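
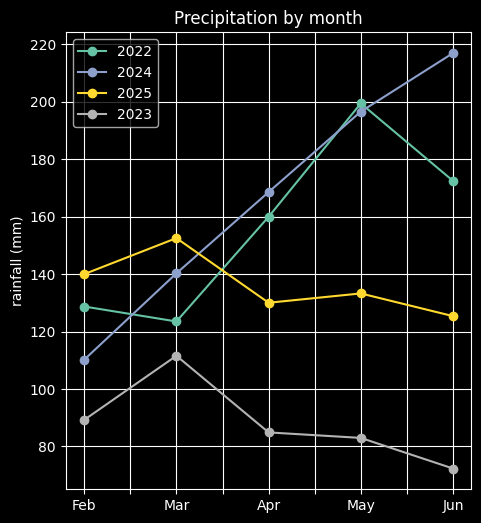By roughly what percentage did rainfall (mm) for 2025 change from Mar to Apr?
Mar ≈ 160, Apr ≈ 140; (140 − 160) / 160 ≈ -12.5%.

≈ -12.5%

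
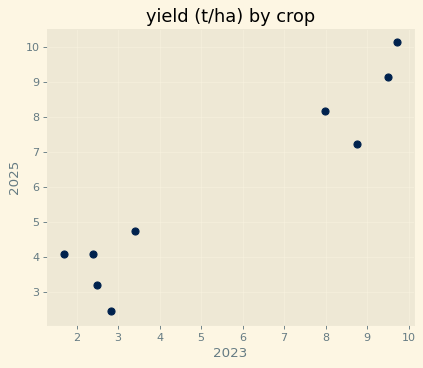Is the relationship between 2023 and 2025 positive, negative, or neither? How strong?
positive, strong

Points are positively correlated; strong (|r| ≈ 0.9).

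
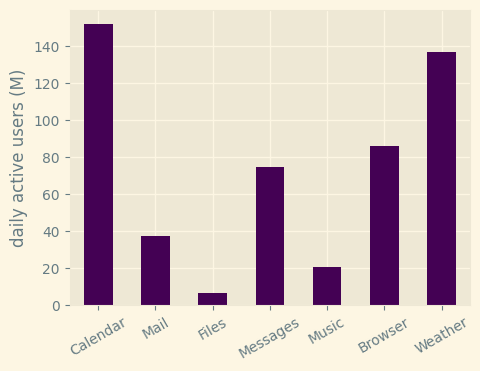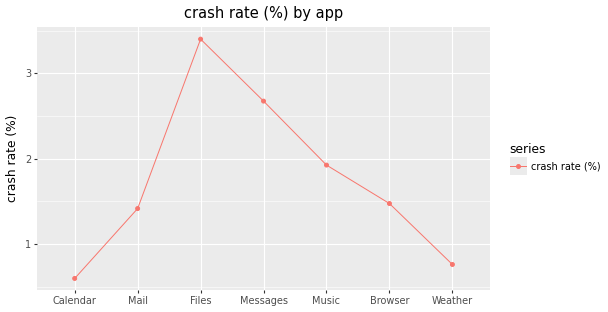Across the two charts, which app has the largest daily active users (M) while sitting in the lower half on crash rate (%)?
Chart 2 median crash rate (%) ≈ 1.5; below-median apps: Calendar, Mail, Weather. Among those, Calendar has the highest daily active users (M) (≈ 160).

Calendar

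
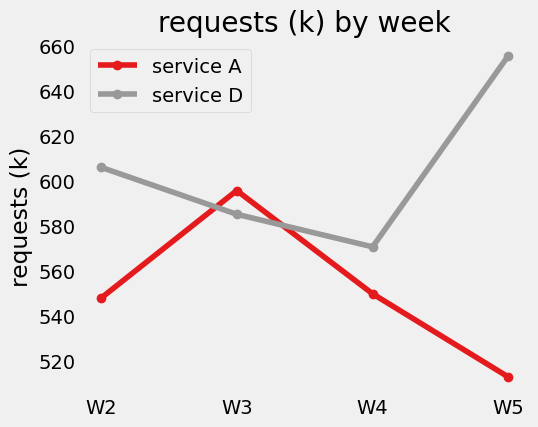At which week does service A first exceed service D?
W3

W2: service A ≈ 540 vs service D ≈ 600 (not yet); W3: service A ≈ 600 vs service D ≈ 580 (first crossover).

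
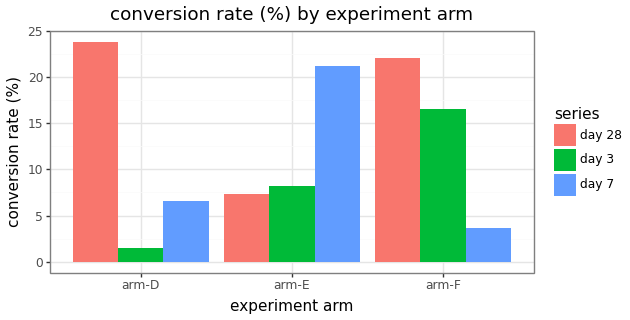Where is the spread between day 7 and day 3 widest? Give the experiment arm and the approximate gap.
arm-E, ≈ 14 %

arm-E: day 7 ≈ 22, day 3 ≈ 8 → gap ≈ 14. Next-largest (arm-F) is only ≈ 12.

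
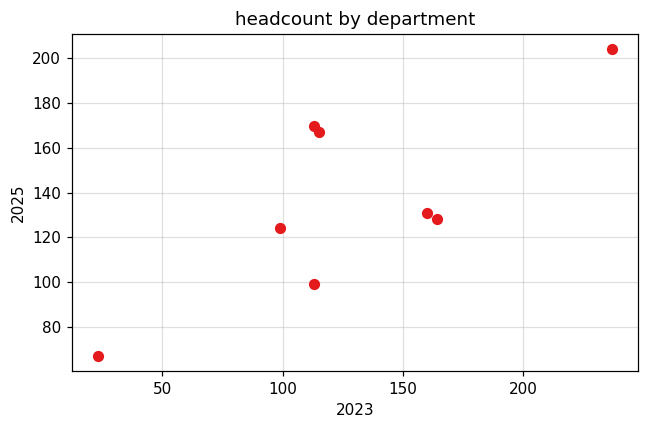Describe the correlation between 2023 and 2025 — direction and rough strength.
Points are positively correlated; strong (|r| ≈ 0.8).

positive, strong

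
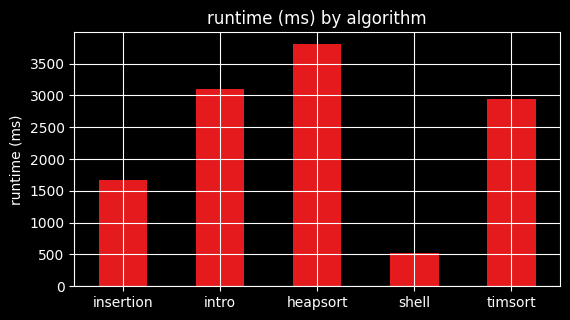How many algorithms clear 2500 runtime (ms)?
Above 2500: intro, heapsort, timsort.

3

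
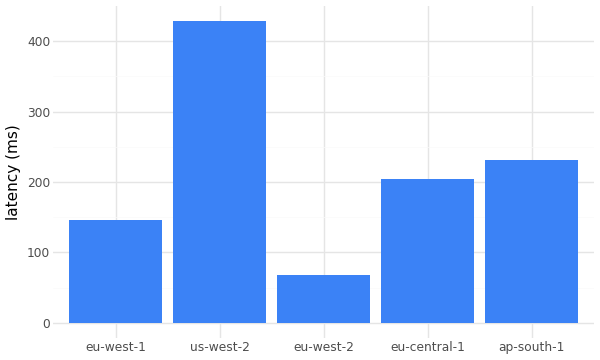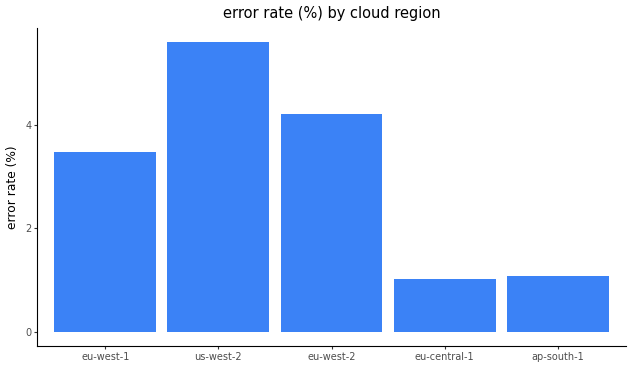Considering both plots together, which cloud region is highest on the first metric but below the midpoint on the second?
ap-south-1

Chart 2 median error rate (%) ≈ 3; below-median cloud regions: eu-central-1, ap-south-1. Among those, ap-south-1 has the highest latency (ms) (≈ 250).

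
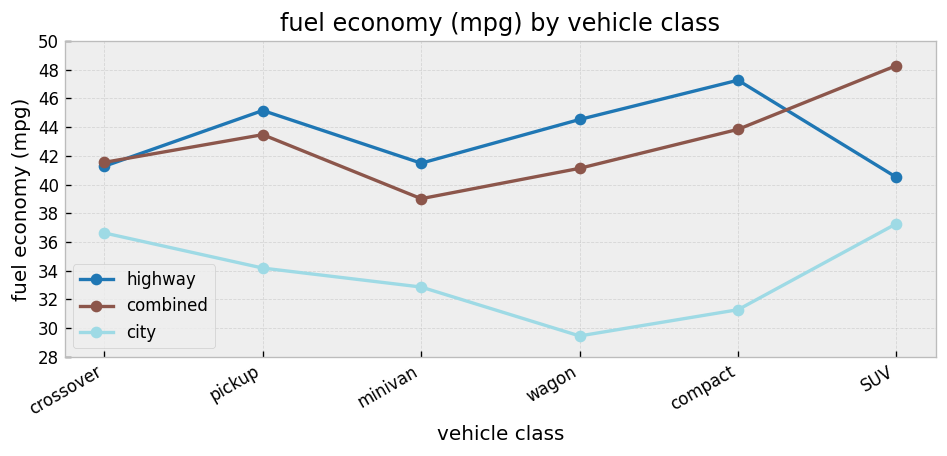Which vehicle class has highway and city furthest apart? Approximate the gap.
compact, ≈ 16 mpg

compact: highway ≈ 48, city ≈ 32 → gap ≈ 16. Next-largest (wagon) is only ≈ 14.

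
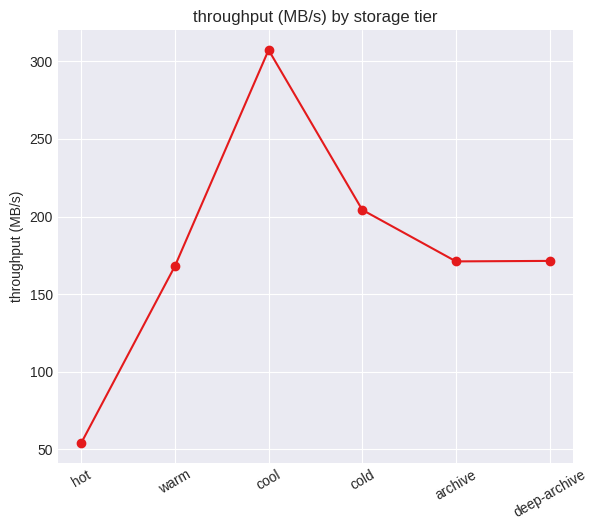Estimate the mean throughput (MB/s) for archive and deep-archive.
(175 + 175) / 2 ≈ 175.

≈ 175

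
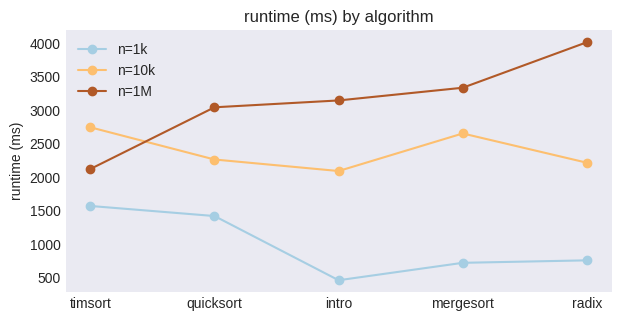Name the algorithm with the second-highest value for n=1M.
mergesort

Top 3 for n=1M: radix ≈ 4000, mergesort ≈ 3500, intro ≈ 3000.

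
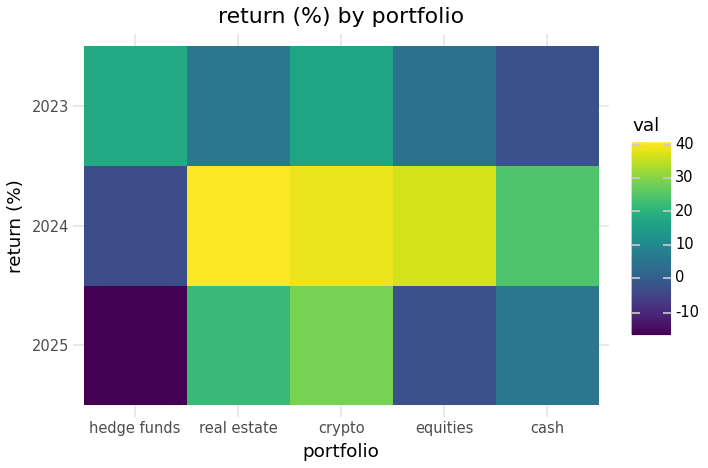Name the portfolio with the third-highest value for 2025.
cash

Top 4 for 2025: crypto ≈ 30, real estate ≈ 20, cash ≈ 5, equities ≈ -5.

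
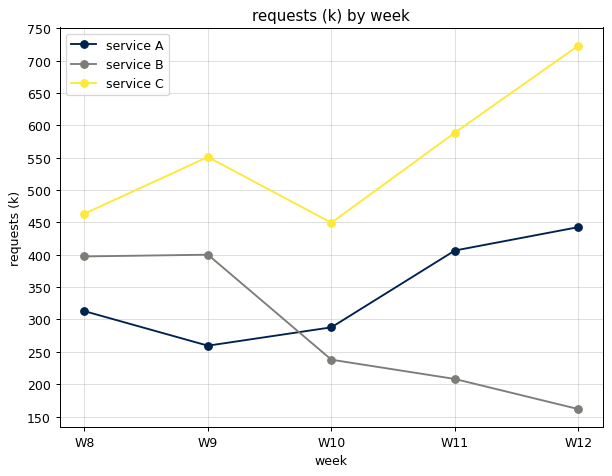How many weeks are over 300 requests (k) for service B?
Above 300: W8, W9.

2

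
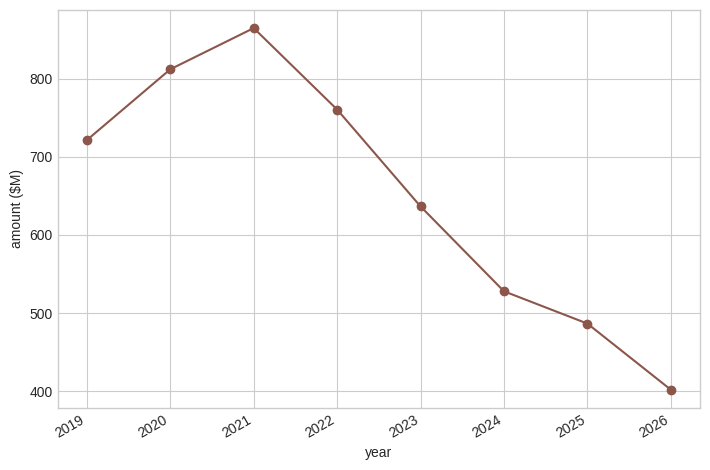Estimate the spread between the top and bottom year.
Max 2021 ≈ 850, min 2026 ≈ 400; range ≈ 450.

≈ 450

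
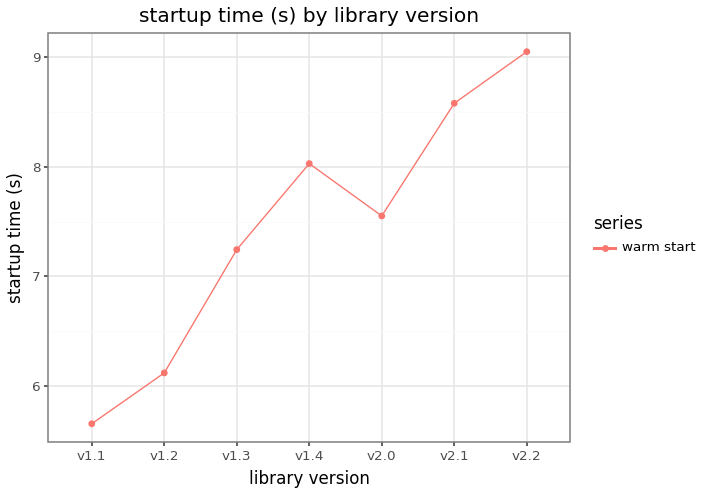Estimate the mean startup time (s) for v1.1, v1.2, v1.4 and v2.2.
≈ 7.12

(5.5 + 6.0 + 8.0 + 9.0) / 4 ≈ 7.12.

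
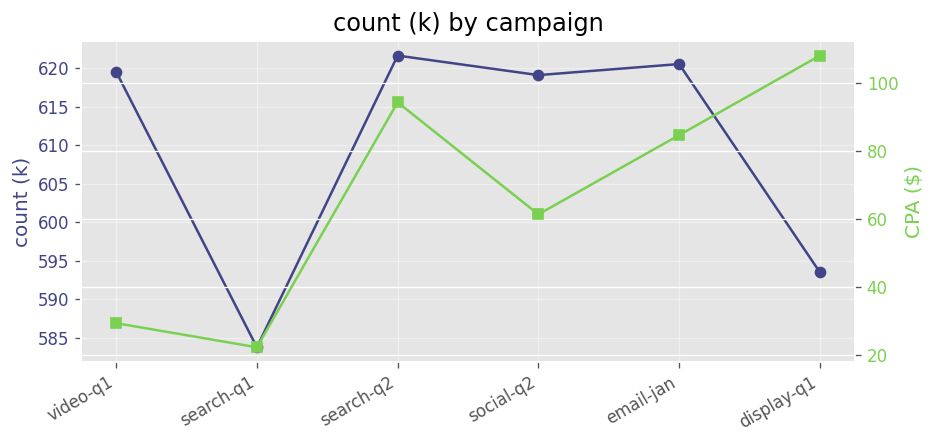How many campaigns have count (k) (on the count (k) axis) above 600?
Above 600: video-q1, search-q2, social-q2, email-jan.

4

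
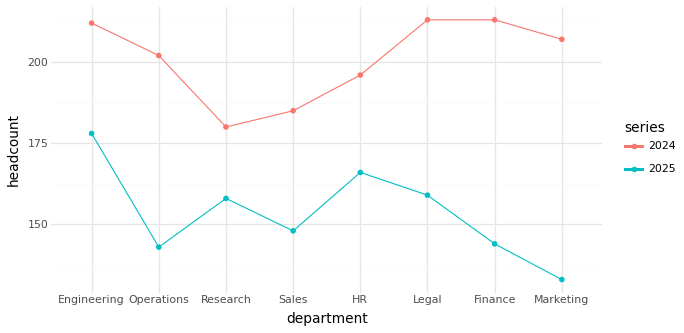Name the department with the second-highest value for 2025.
HR

Top 3 for 2025: Engineering ≈ 180, HR ≈ 170, Legal ≈ 160.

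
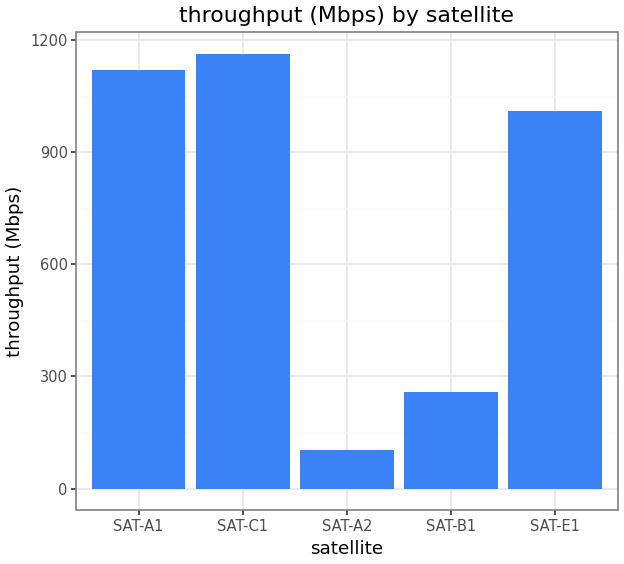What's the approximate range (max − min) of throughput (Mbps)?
≈ 1100

Max SAT-C1 ≈ 1200, min SAT-A2 ≈ 100; range ≈ 1100.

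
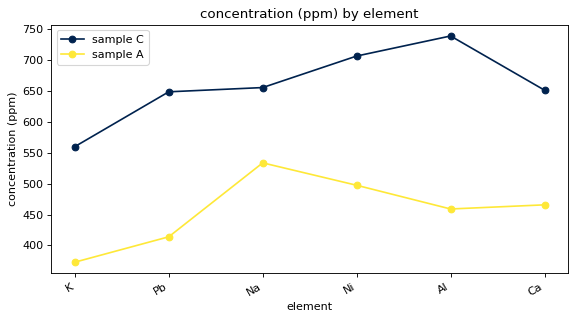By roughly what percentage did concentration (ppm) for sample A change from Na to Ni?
≈ -9.1%

Na ≈ 550, Ni ≈ 500; (500 − 550) / 550 ≈ -9.1%.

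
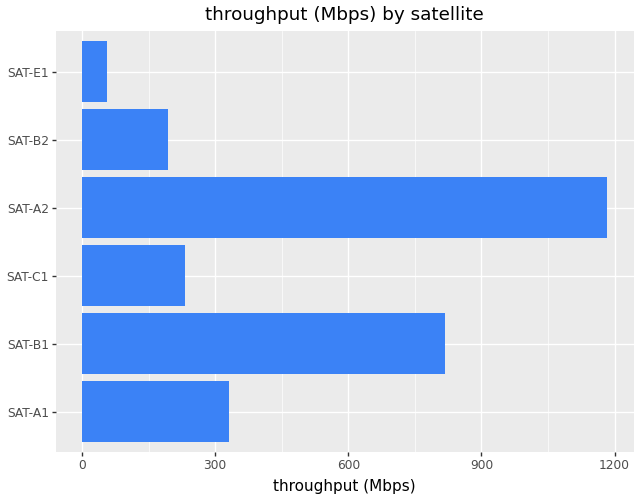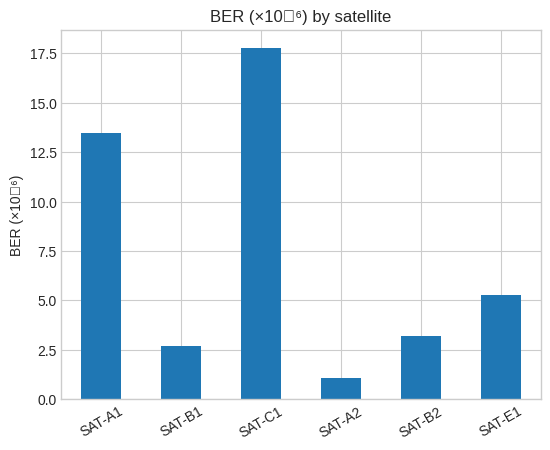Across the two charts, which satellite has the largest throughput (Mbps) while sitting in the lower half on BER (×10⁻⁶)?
Chart 2 median BER (×10⁻⁶) ≈ 4; below-median satellites: SAT-B1, SAT-A2, SAT-B2. Among those, SAT-A2 has the highest throughput (Mbps) (≈ 1200).

SAT-A2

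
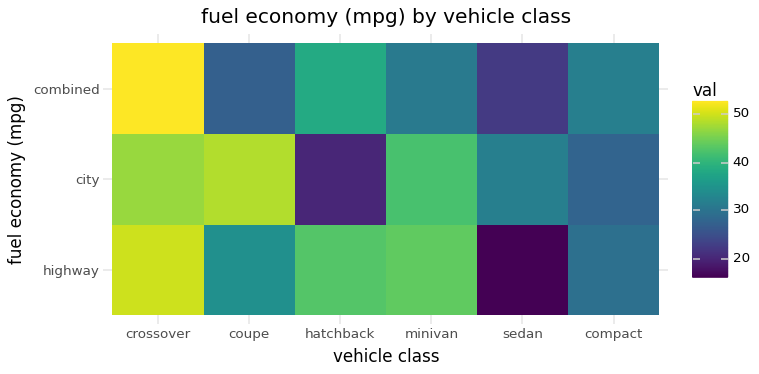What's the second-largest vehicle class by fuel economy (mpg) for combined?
hatchback

Top 3 for combined: crossover ≈ 50, hatchback ≈ 40, compact ≈ 30.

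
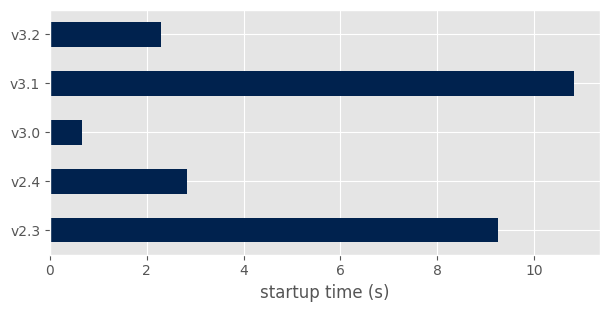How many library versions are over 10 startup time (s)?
1

Above 10: v3.1.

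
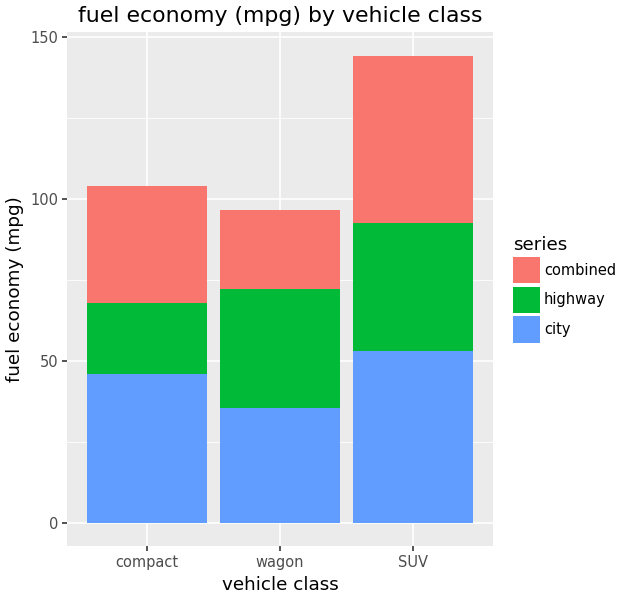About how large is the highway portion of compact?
≈ 20

highway top ≈ 60, bottom ≈ 40; segment ≈ 20.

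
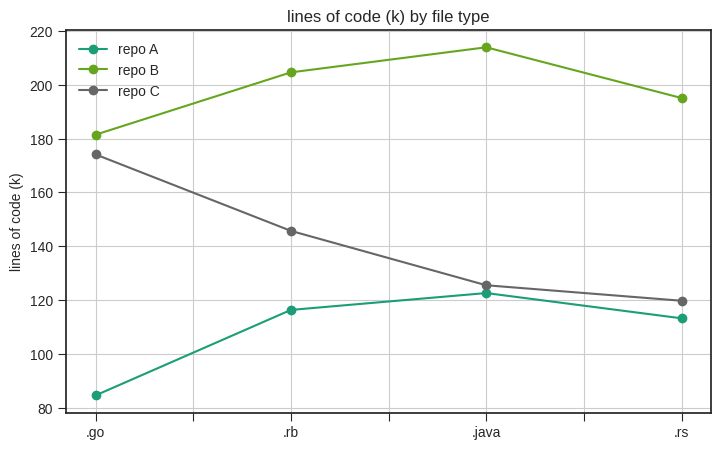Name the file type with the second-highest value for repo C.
.rb

Top 3 for repo C: .go ≈ 180, .rb ≈ 140, .java ≈ 120.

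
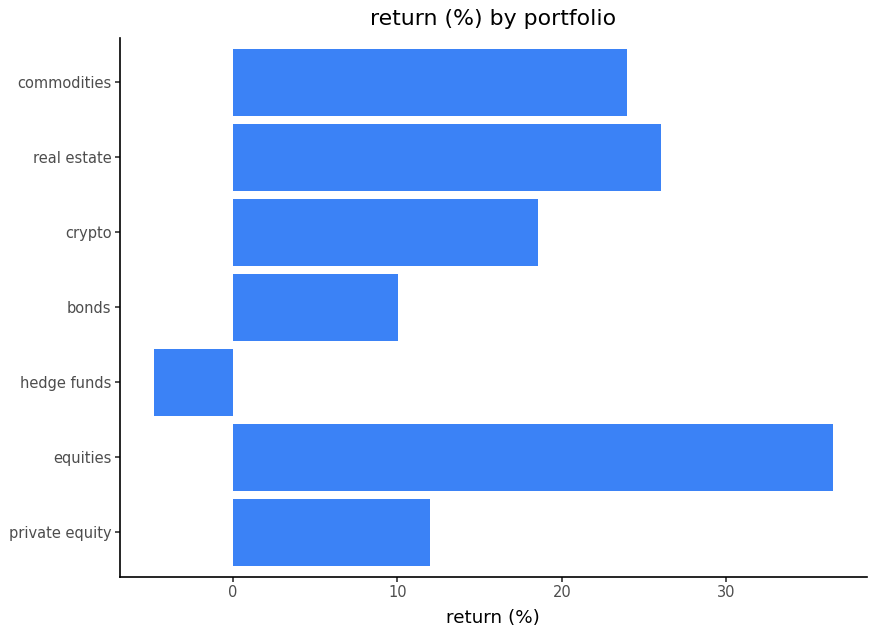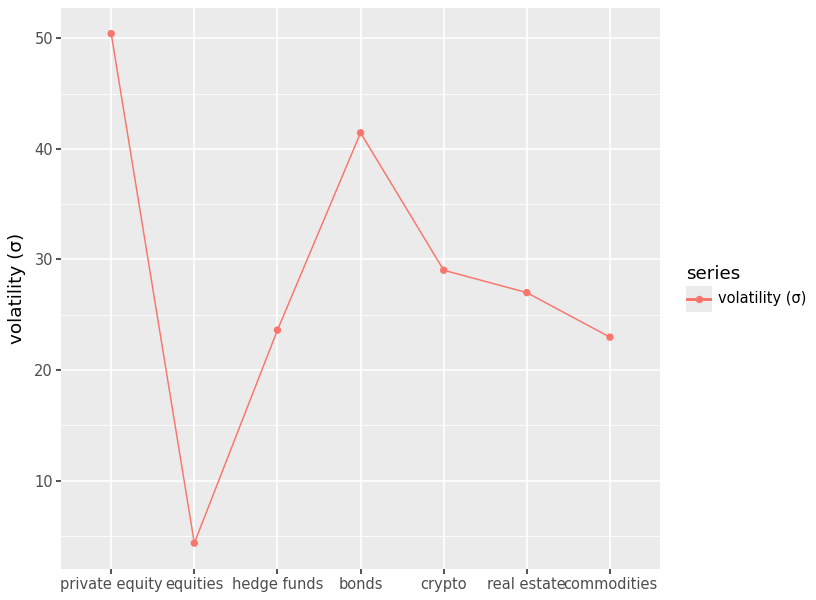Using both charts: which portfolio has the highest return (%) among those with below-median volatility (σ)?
equities

Chart 2 median volatility (σ) ≈ 25; below-median portfolios: equities, hedge funds, commodities. Among those, equities has the highest return (%) (≈ 35).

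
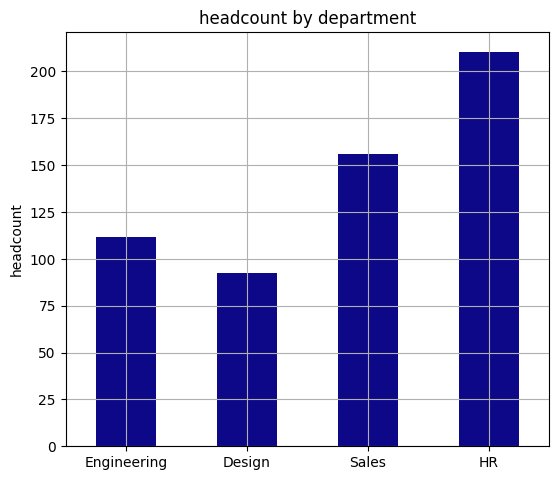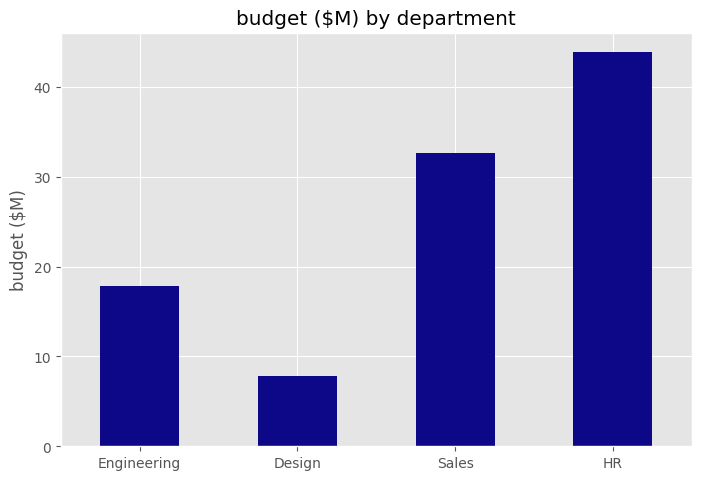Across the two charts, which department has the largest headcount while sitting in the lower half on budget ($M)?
Engineering

Chart 2 median budget ($M) ≈ 25; below-median departments: Engineering, Design. Among those, Engineering has the highest headcount (≈ 120).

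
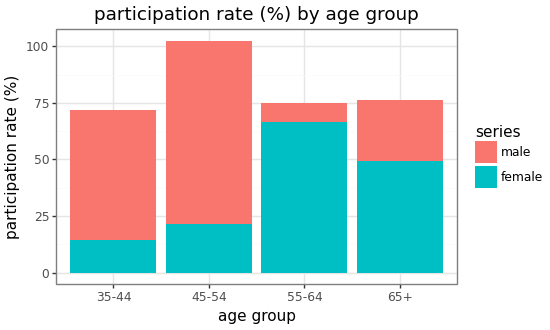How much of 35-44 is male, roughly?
male top ≈ 70, bottom ≈ 10; segment ≈ 60.

≈ 60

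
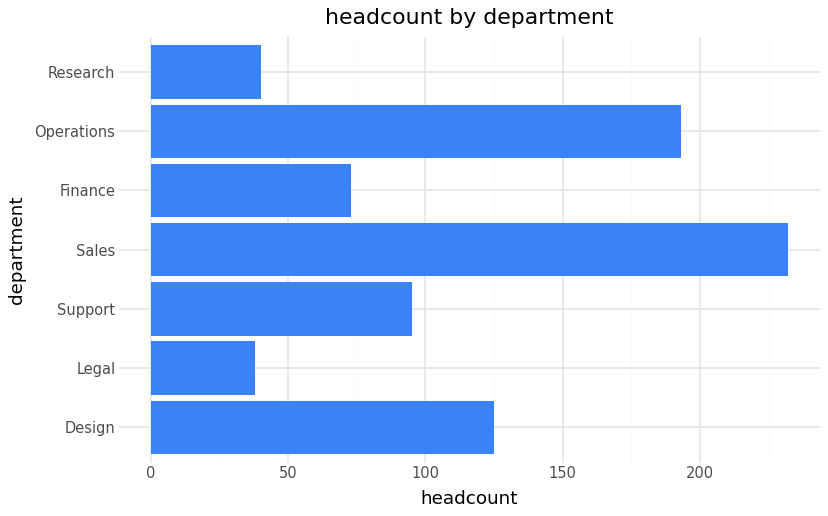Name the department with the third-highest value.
Design

Top 4: Sales ≈ 240, Operations ≈ 200, Design ≈ 120, Support ≈ 100.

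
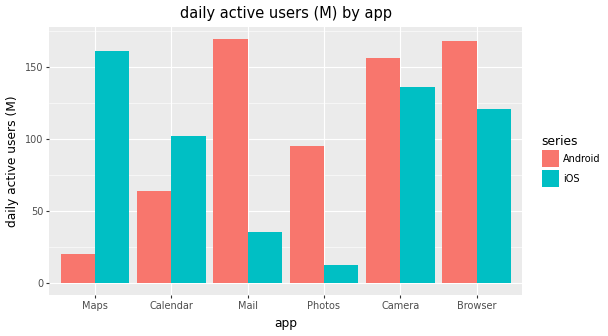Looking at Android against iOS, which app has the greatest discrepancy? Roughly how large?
Maps: Android ≈ 20, iOS ≈ 160 → gap ≈ 140. Next-largest (Mail) is only ≈ 120.

Maps, ≈ 140 M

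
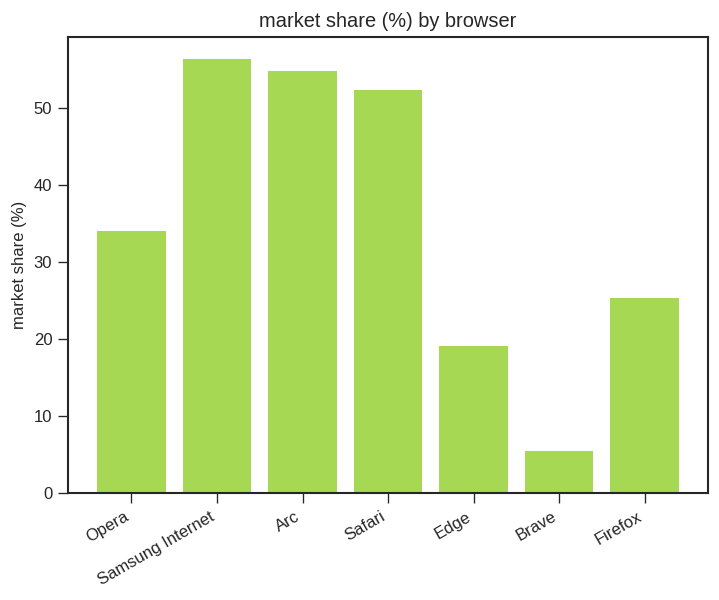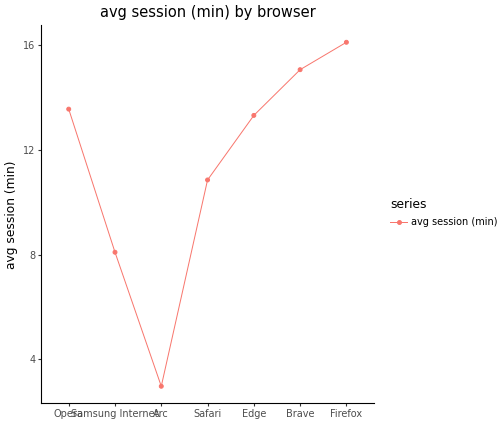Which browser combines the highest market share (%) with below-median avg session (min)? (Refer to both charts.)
Samsung Internet

Chart 2 median avg session (min) ≈ 14; below-median browsers: Samsung Internet, Arc, Safari. Among those, Samsung Internet has the highest market share (%) (≈ 60).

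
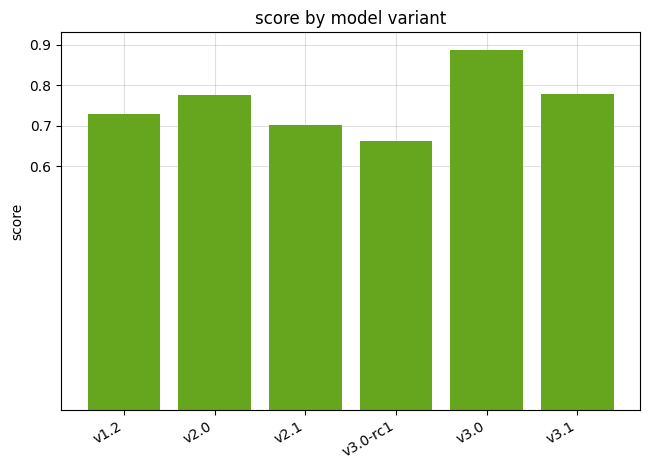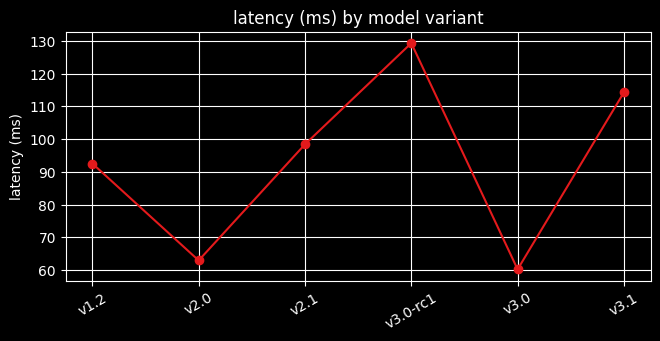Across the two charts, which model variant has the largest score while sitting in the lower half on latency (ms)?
Chart 2 median latency (ms) ≈ 100; below-median model variants: v1.2, v2.0, v3.0. Among those, v3.0 has the highest score (≈ 0.9).

v3.0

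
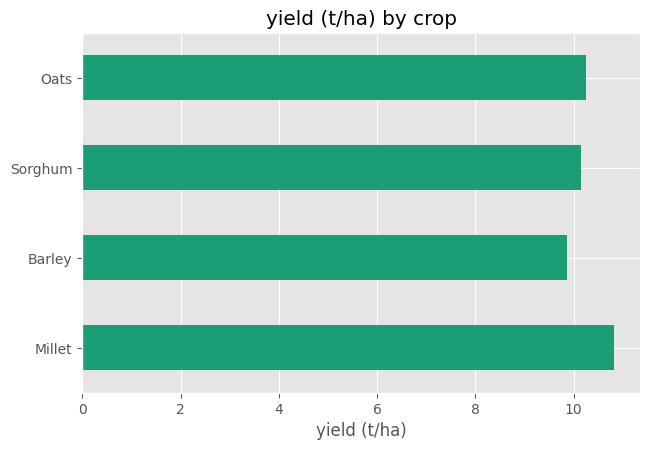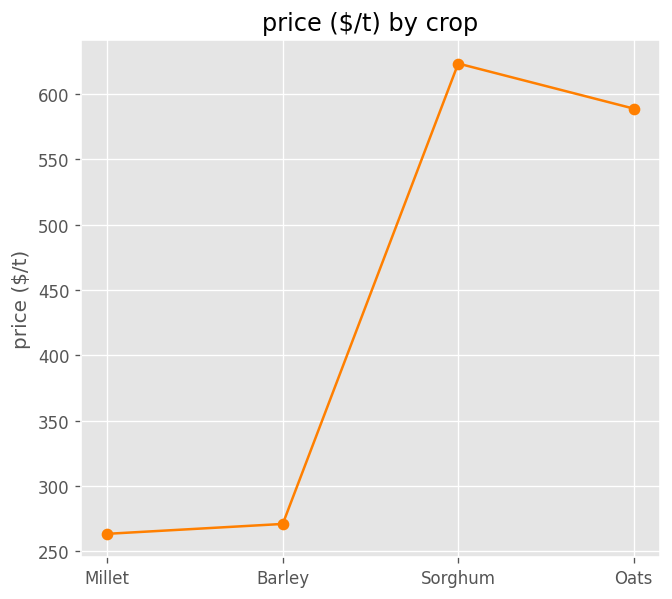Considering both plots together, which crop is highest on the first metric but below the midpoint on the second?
Chart 2 median price ($/t) ≈ 400; below-median crops: Millet, Barley. Among those, Millet has the highest yield (t/ha) (≈ 11).

Millet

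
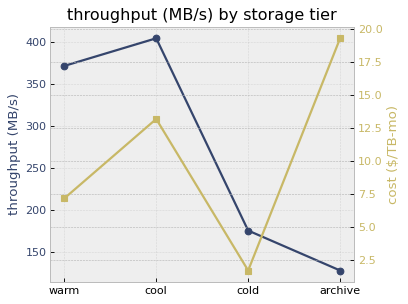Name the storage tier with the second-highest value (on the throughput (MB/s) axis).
warm

Top 3 (on the throughput (MB/s) axis): cool ≈ 400, warm ≈ 375, cold ≈ 175.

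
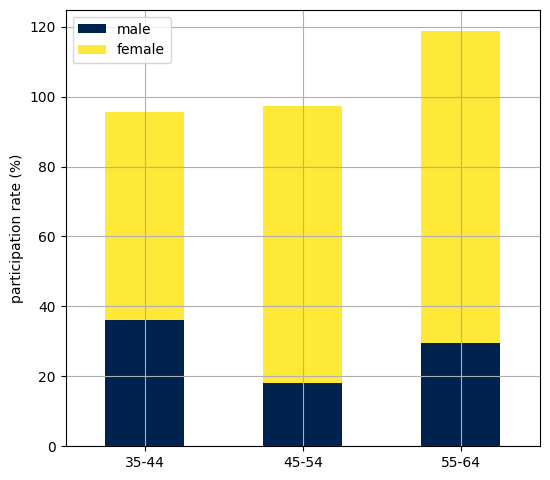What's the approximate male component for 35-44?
male top ≈ 40, bottom ≈ 0; segment ≈ 40.

≈ 40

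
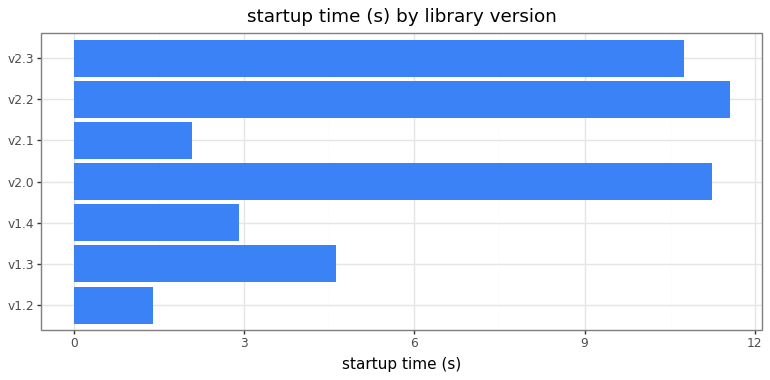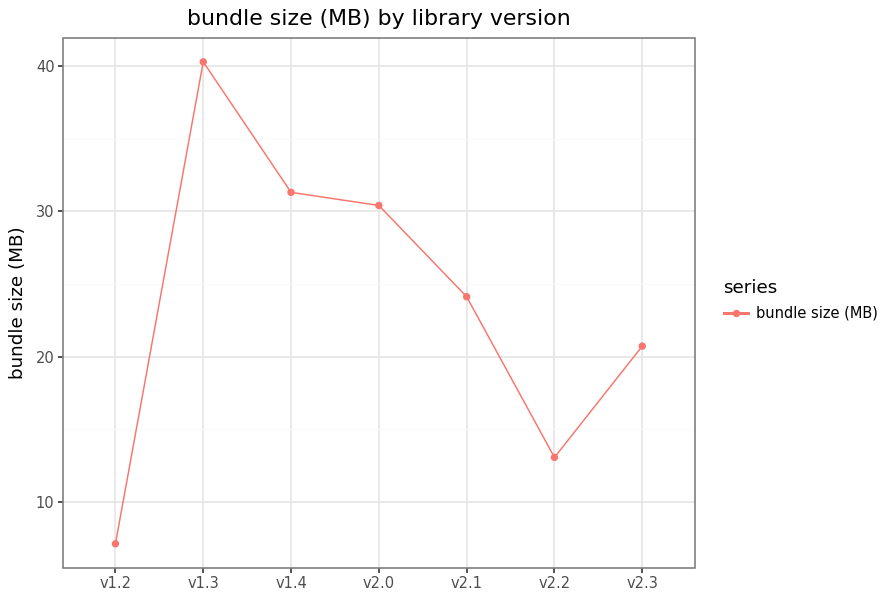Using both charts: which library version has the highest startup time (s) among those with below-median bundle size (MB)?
v2.2

Chart 2 median bundle size (MB) ≈ 25; below-median library versions: v1.2, v2.2, v2.3. Among those, v2.2 has the highest startup time (s) (≈ 12).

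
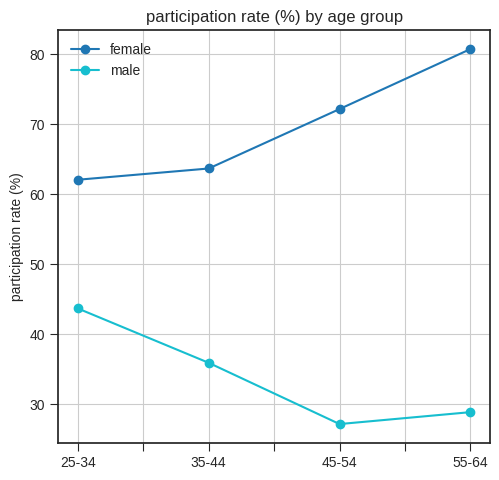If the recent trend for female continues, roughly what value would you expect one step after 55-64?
Last three: 65, 70, 80 → slope ≈ 7.5/step → next ≈ 87.5.

≈ 87.5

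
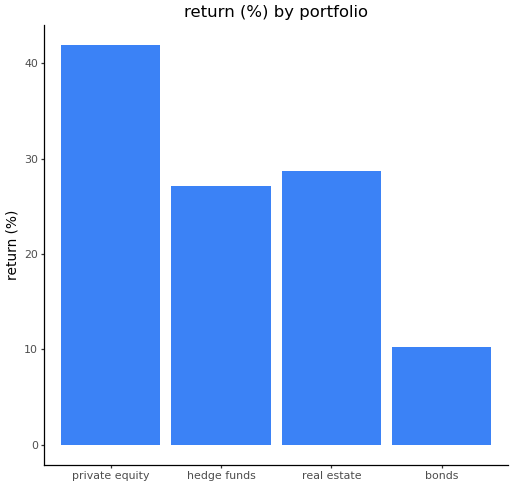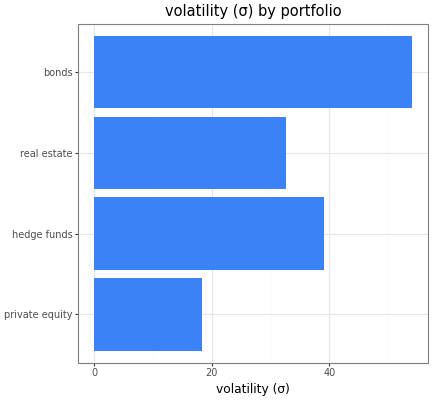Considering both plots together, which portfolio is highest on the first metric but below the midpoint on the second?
Chart 2 median volatility (σ) ≈ 35; below-median portfolios: private equity, real estate. Among those, private equity has the highest return (%) (≈ 40).

private equity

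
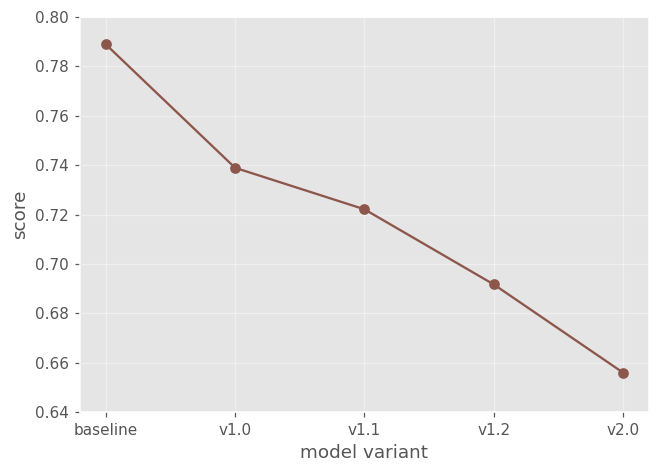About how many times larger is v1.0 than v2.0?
v1.0 ≈ 0.74, v2.0 ≈ 0.66; 0.74/0.66 ≈ 1.12.

≈ 1.12×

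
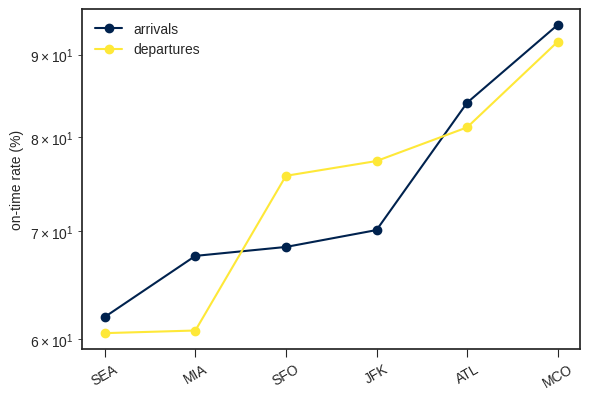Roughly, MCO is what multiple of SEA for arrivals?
≈ 1.58×

MCO ≈ 95, SEA ≈ 60; 95/60 ≈ 1.58.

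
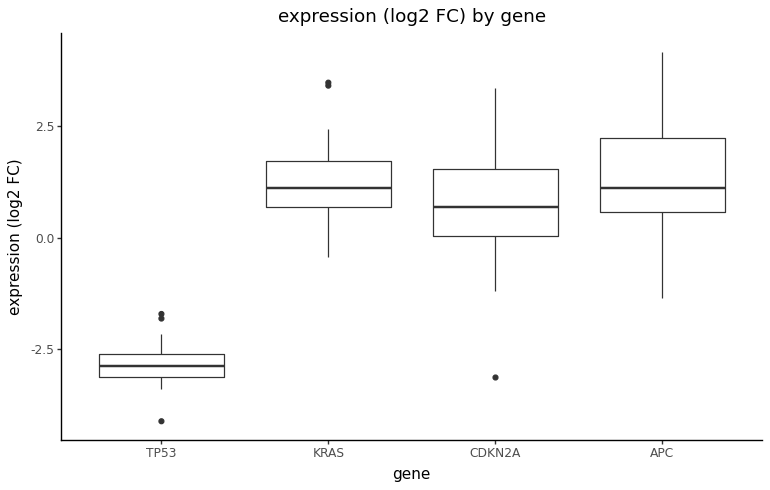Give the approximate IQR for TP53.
≈ 0.5

Q3 ≈ -2.5, Q1 ≈ -3.0; IQR ≈ 0.5.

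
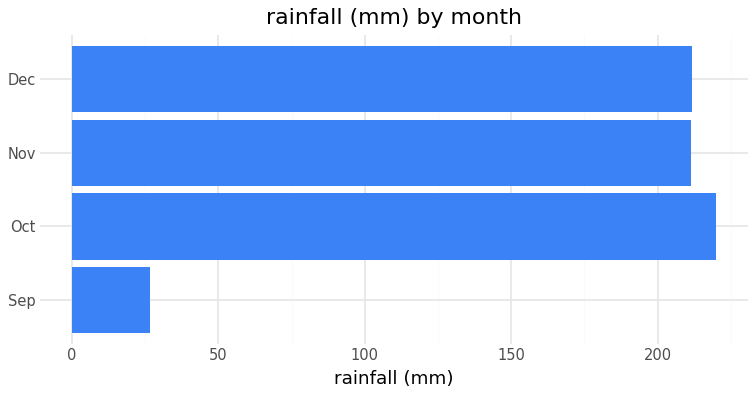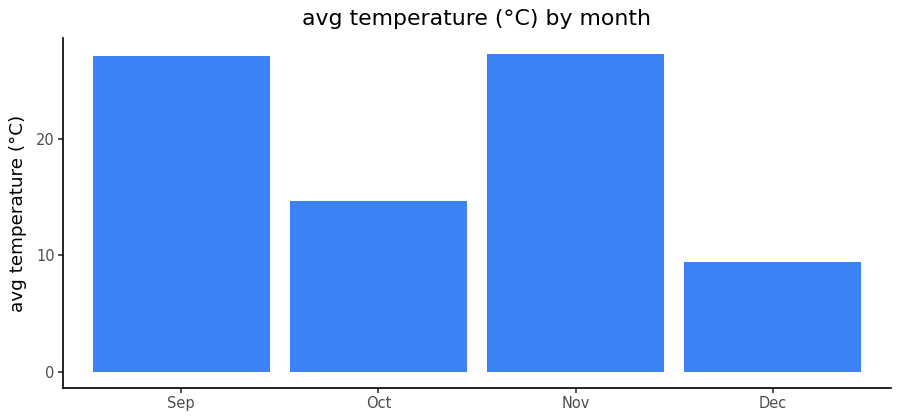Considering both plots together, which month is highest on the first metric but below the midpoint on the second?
Oct

Chart 2 median avg temperature (°C) ≈ 20; below-median months: Oct, Dec. Among those, Oct has the highest rainfall (mm) (≈ 225).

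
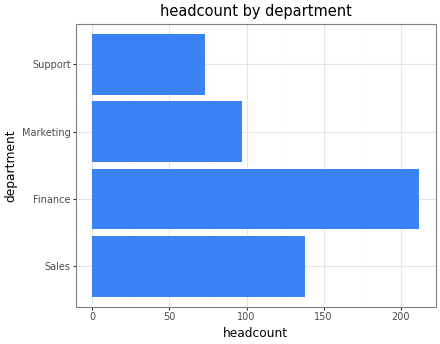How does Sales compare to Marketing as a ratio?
≈ 1.4×

Sales ≈ 140, Marketing ≈ 100; 140/100 ≈ 1.4.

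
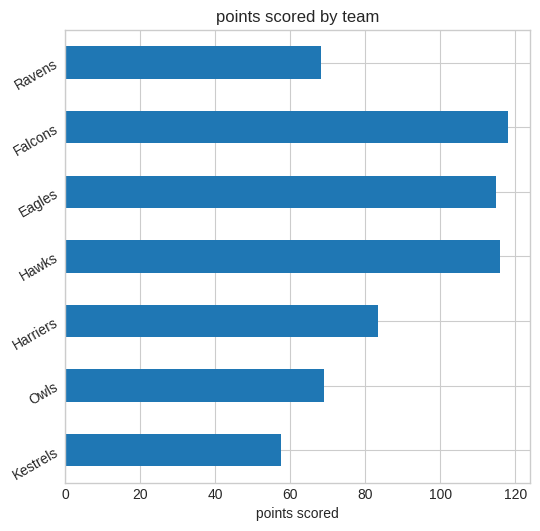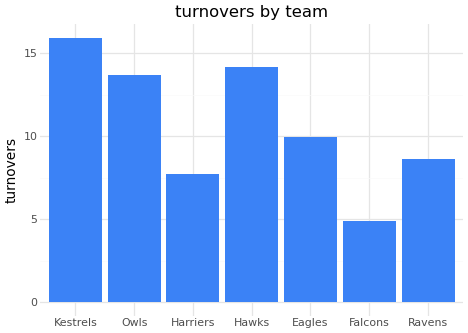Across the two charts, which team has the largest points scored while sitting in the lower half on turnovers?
Falcons

Chart 2 median turnovers ≈ 10; below-median teams: Harriers, Falcons, Ravens. Among those, Falcons has the highest points scored (≈ 120).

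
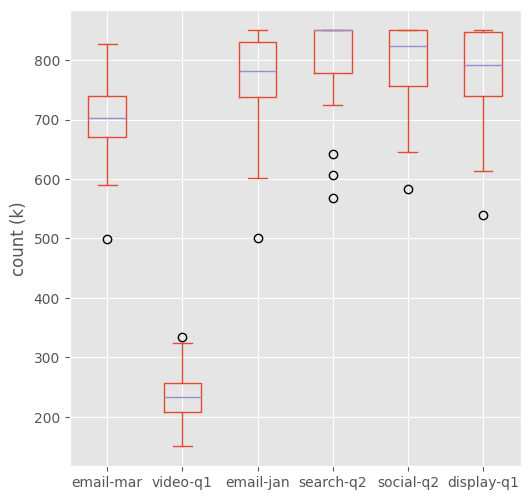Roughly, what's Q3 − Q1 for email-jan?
≈ 100

Q3 ≈ 850, Q1 ≈ 750; IQR ≈ 100.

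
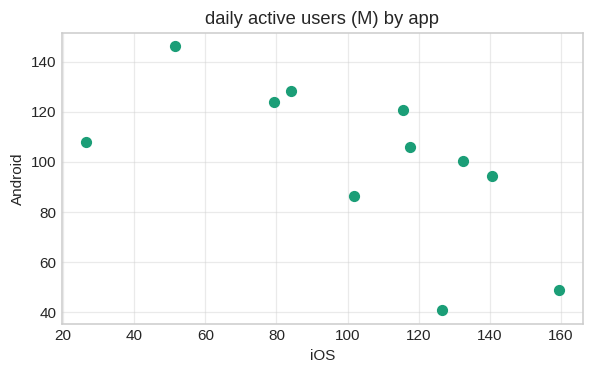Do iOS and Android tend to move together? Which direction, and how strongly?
negative, moderate

Points are negatively correlated; moderate (|r| ≈ 0.6).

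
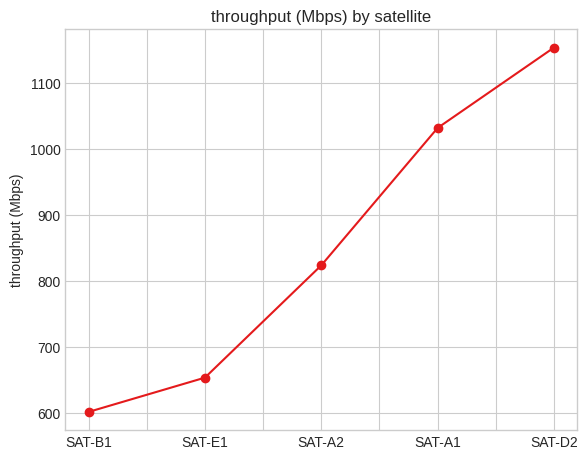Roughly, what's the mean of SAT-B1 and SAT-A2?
(600 + 800) / 2 ≈ 700.

≈ 700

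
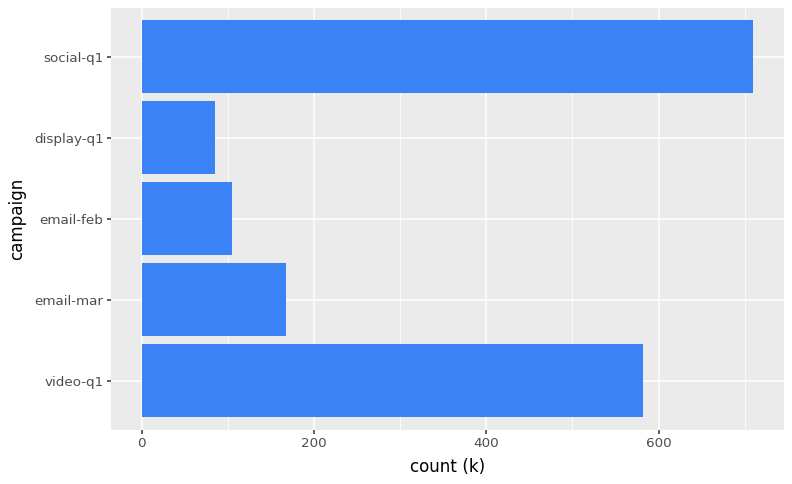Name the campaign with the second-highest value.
Top 3: social-q1 ≈ 700, video-q1 ≈ 600, email-mar ≈ 200.

video-q1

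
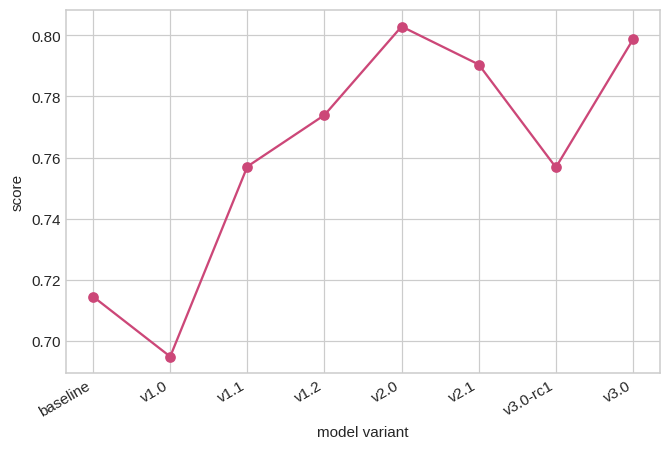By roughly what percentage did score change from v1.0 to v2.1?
v1.0 ≈ 0.69, v2.1 ≈ 0.79; (0.79 − 0.69) / 0.69 ≈ +14.5%.

≈ +14.5%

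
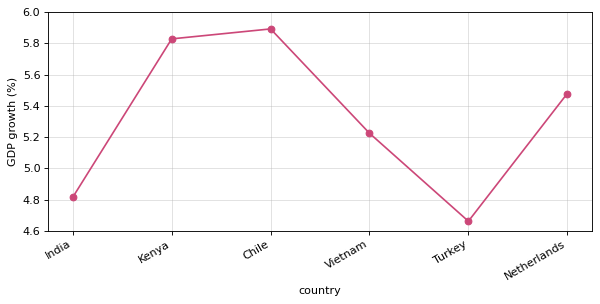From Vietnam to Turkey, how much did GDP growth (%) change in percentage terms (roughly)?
Vietnam ≈ 5.2, Turkey ≈ 4.6; (4.6 − 5.2) / 5.2 ≈ -11.5%.

≈ -11.5%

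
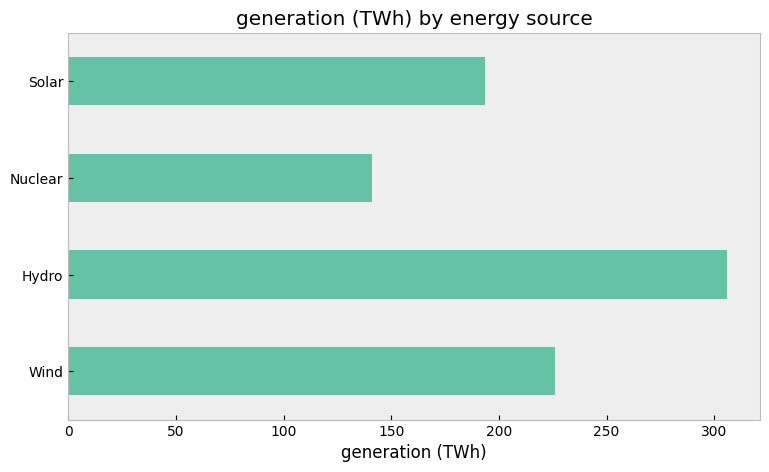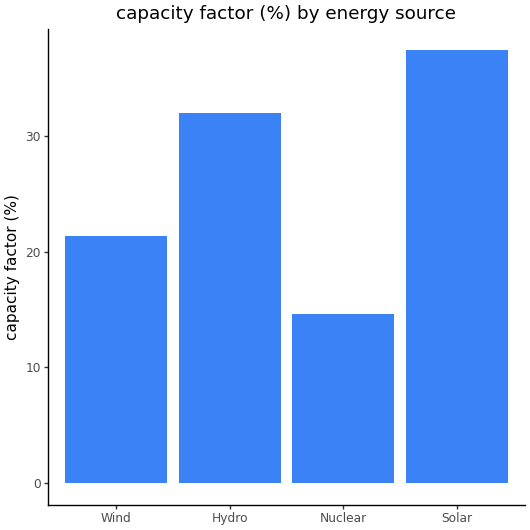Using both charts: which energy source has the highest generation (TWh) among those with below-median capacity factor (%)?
Chart 2 median capacity factor (%) ≈ 25; below-median energy sources: Wind, Nuclear. Among those, Wind has the highest generation (TWh) (≈ 250).

Wind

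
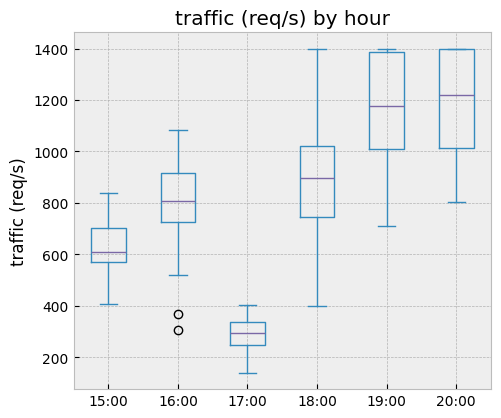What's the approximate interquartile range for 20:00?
≈ 400

Q3 ≈ 1400, Q1 ≈ 1000; IQR ≈ 400.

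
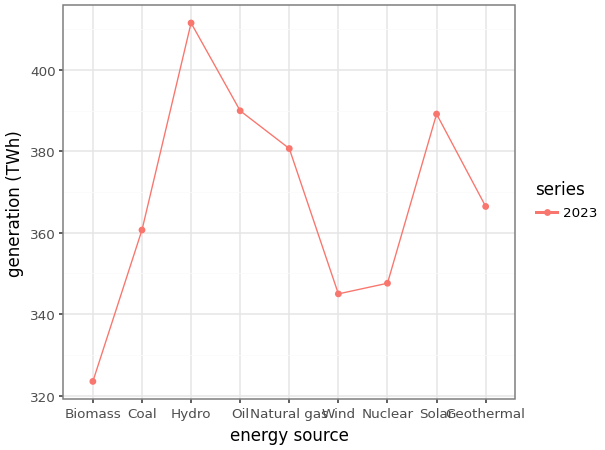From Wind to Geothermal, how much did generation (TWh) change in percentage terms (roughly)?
≈ +8.8%

Wind ≈ 340, Geothermal ≈ 370; (370 − 340) / 340 ≈ +8.8%.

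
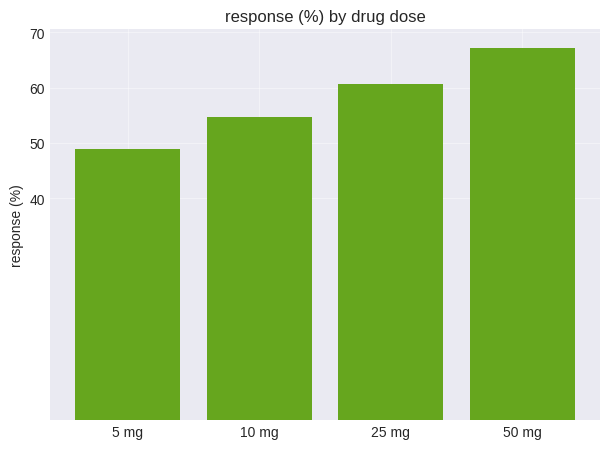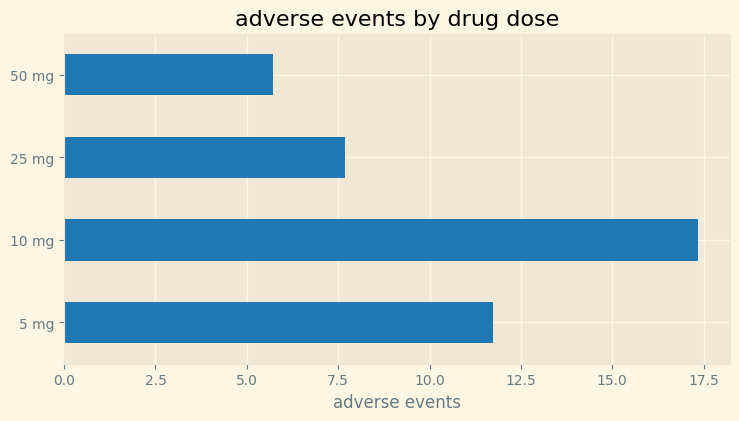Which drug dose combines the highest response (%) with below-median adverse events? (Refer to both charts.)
Chart 2 median adverse events ≈ 10; below-median drug doses: 25 mg, 50 mg. Among those, 50 mg has the highest response (%) (≈ 70).

50 mg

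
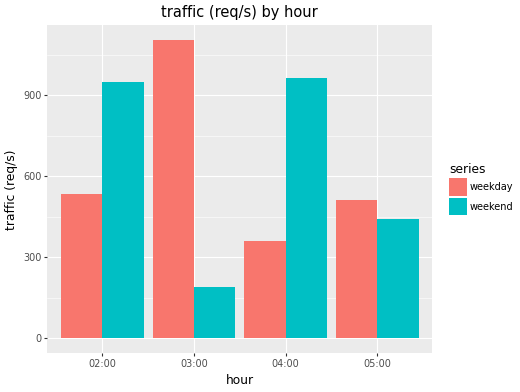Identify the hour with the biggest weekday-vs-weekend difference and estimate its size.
03:00, ≈ 900 req/s

03:00: weekday ≈ 1100, weekend ≈ 200 → gap ≈ 900. Next-largest (04:00) is only ≈ 600.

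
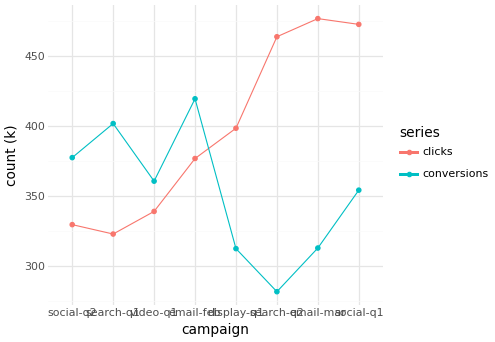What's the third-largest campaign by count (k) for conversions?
Top 4 for conversions: email-feb ≈ 420, search-q1 ≈ 400, social-q2 ≈ 380, video-q1 ≈ 360.

social-q2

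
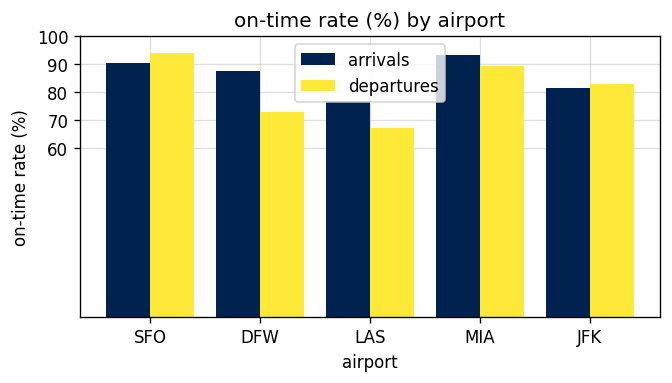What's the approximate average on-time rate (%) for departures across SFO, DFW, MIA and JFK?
(90 + 70 + 90 + 80) / 4 ≈ 82.

≈ 82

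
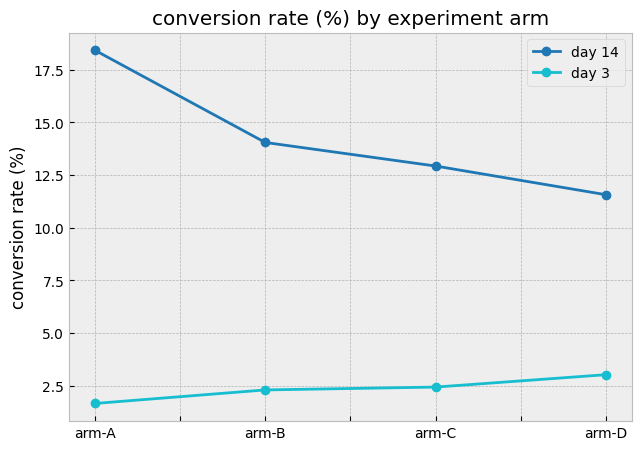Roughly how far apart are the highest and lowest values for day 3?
Max arm-D ≈ 4, min arm-A ≈ 2; range ≈ 2.

≈ 2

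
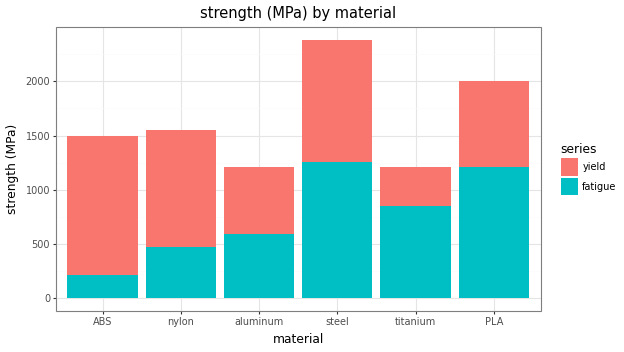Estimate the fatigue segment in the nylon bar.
≈ 400

fatigue top ≈ 400, bottom ≈ 0; segment ≈ 400.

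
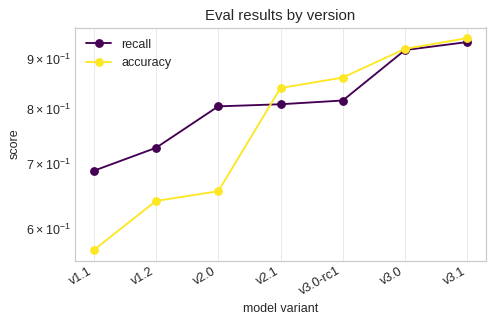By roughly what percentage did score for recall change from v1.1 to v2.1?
v1.1 ≈ 0.70, v2.1 ≈ 0.80; (0.80 − 0.70) / 0.70 ≈ +14.3%.

≈ +14.3%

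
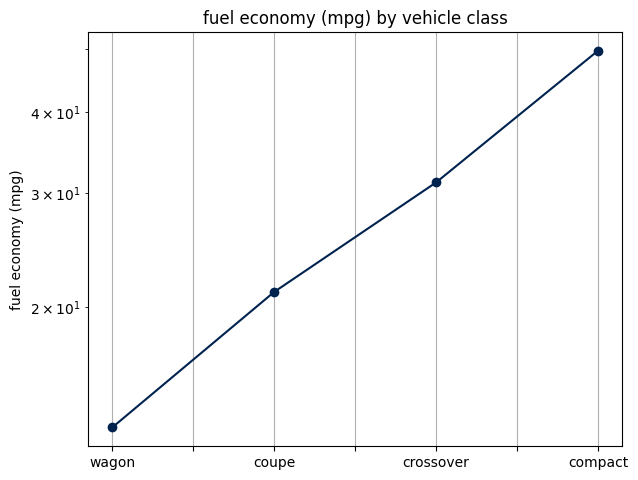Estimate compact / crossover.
≈ 1.67×

compact ≈ 50, crossover ≈ 30; 50/30 ≈ 1.67.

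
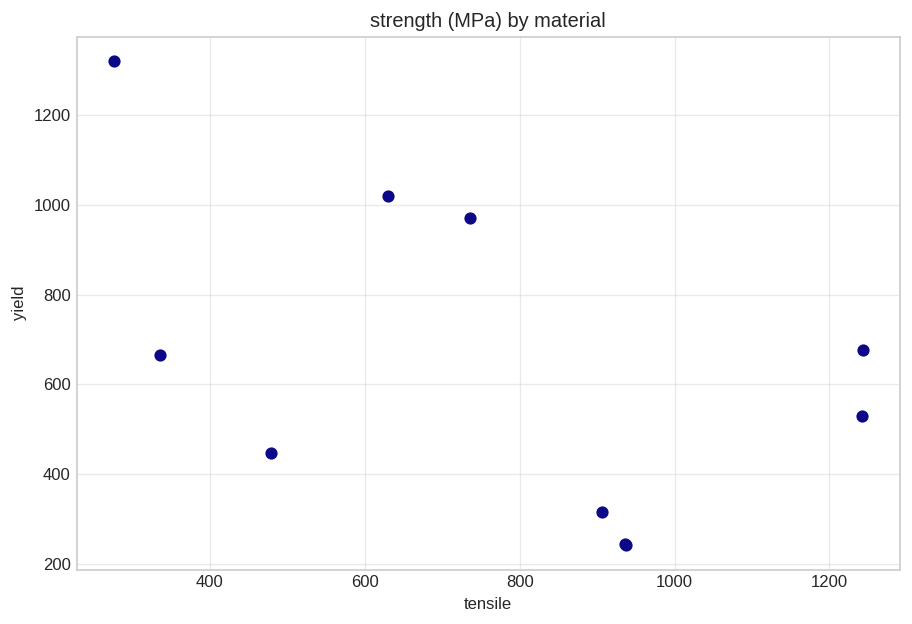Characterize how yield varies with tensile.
Points are negatively correlated; moderate (|r| ≈ 0.5).

negative, moderate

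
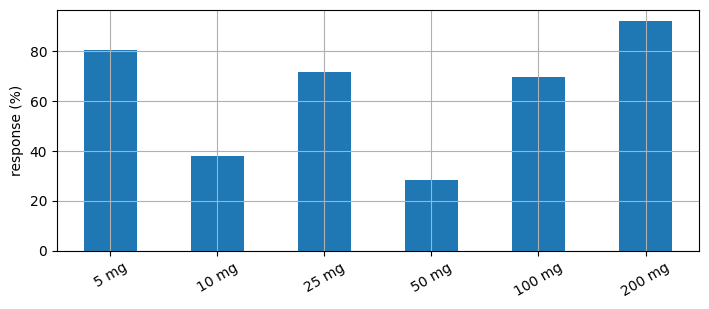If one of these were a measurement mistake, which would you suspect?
50 mg ≈ 30; the rest sit between ≈ 40 and ≈ 90.

50 mg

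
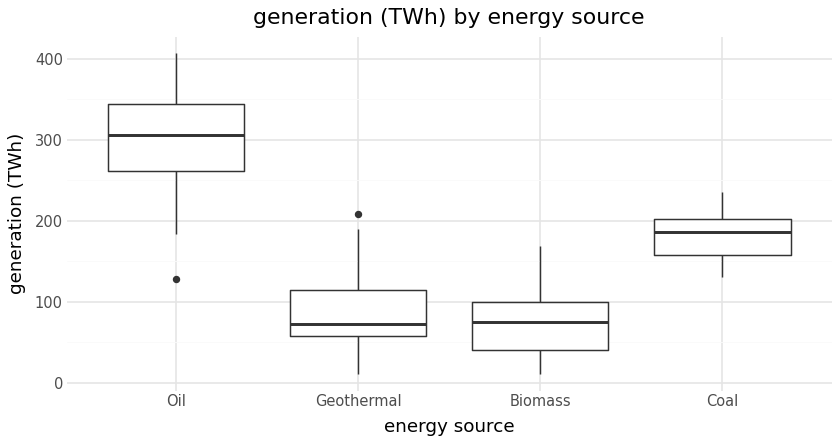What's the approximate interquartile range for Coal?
Q3 ≈ 200, Q1 ≈ 160; IQR ≈ 40.

≈ 40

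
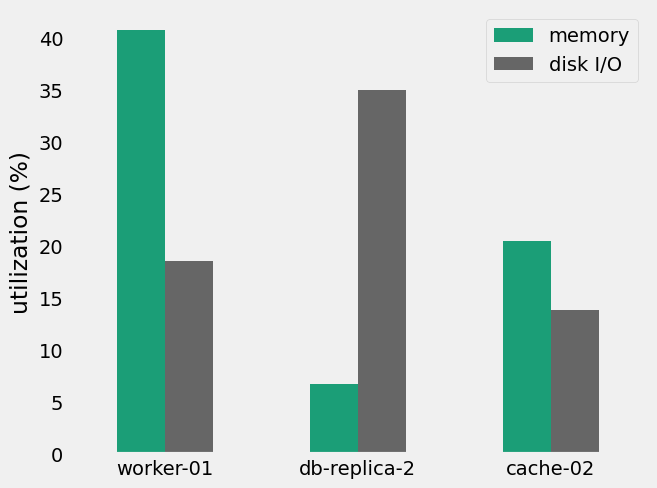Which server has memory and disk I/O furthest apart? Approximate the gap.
db-replica-2: memory ≈ 5, disk I/O ≈ 35 → gap ≈ 30. Next-largest (worker-01) is only ≈ 20.

db-replica-2, ≈ 30 %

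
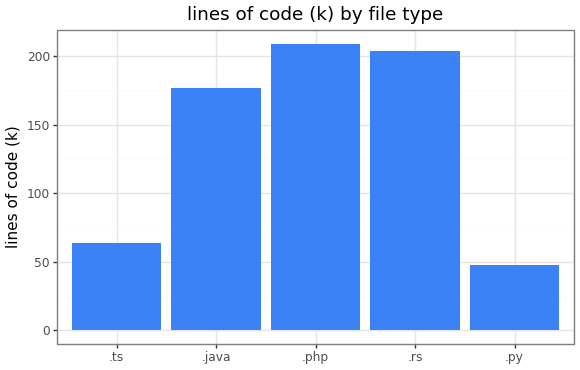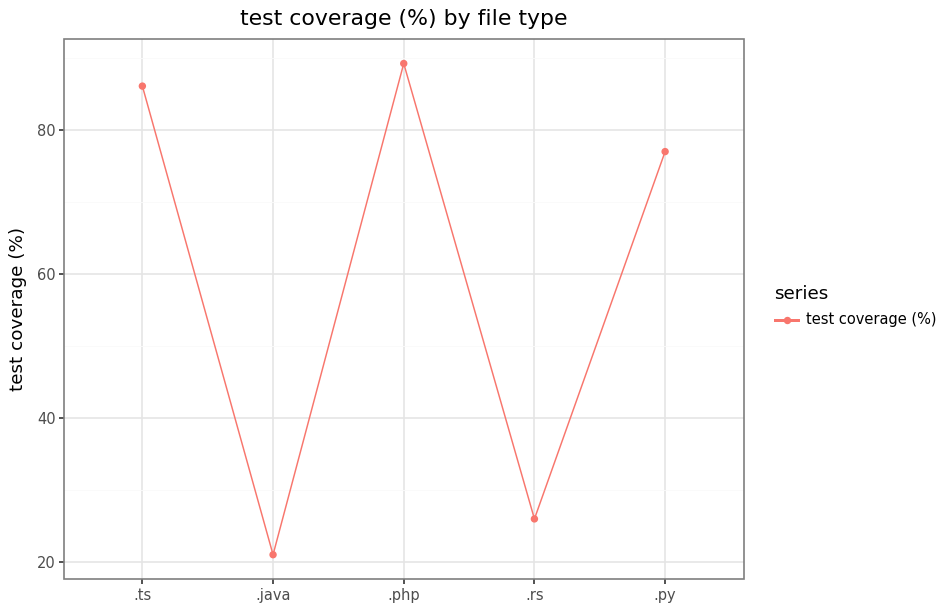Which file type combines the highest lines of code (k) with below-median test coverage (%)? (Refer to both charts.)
.rs

Chart 2 median test coverage (%) ≈ 80; below-median file types: .java, .rs. Among those, .rs has the highest lines of code (k) (≈ 200).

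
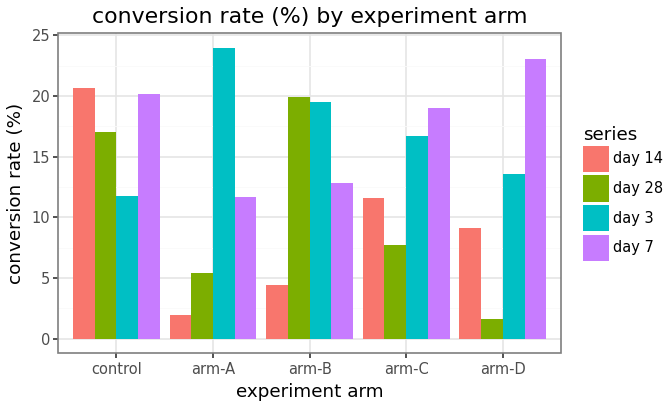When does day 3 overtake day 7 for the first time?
control: day 3 ≈ 12 vs day 7 ≈ 20 (not yet); arm-A: day 3 ≈ 24 vs day 7 ≈ 12 (first crossover).

arm-A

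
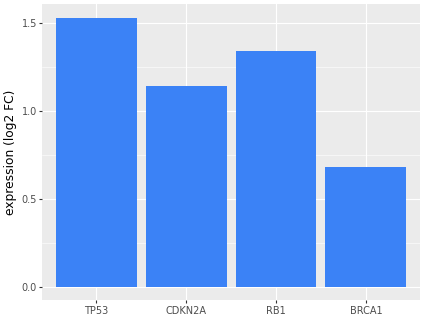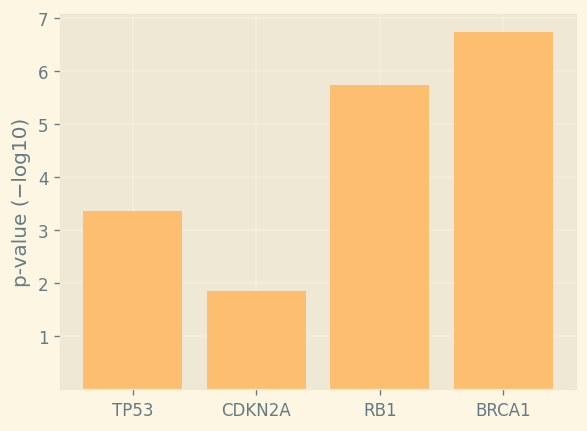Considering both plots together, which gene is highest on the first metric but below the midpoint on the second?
Chart 2 median p-value (−log10) ≈ 5; below-median genes: TP53, CDKN2A. Among those, TP53 has the highest expression (log2 FC) (≈ 1.6).

TP53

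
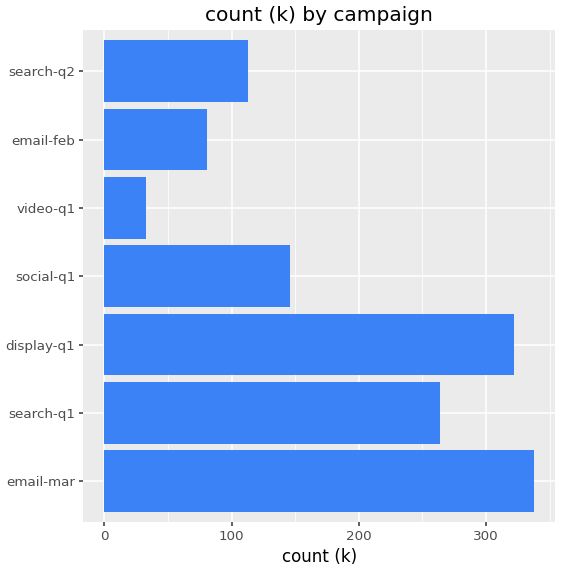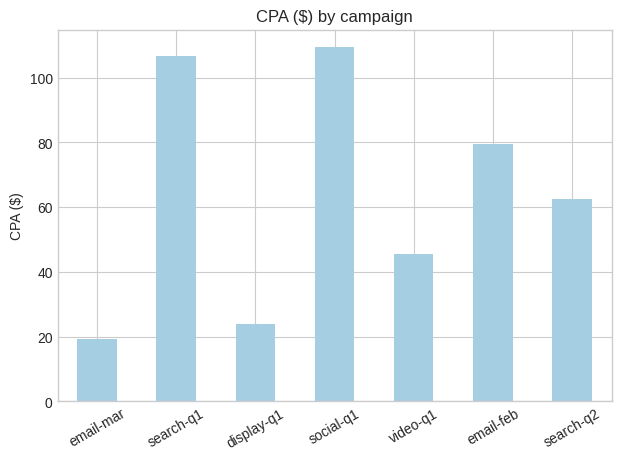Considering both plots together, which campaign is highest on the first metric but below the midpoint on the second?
email-mar

Chart 2 median CPA ($) ≈ 60; below-median campaigns: email-mar, display-q1, video-q1. Among those, email-mar has the highest count (k) (≈ 350).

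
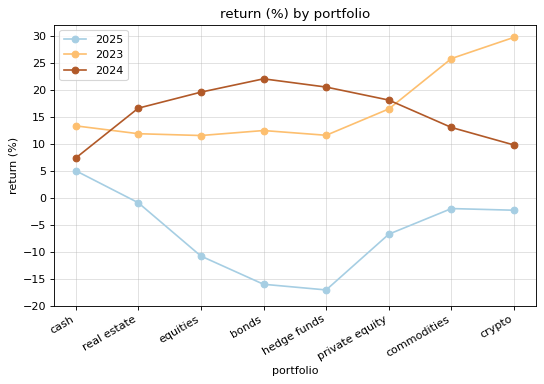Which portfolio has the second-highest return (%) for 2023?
Top 3 for 2023: crypto ≈ 30, commodities ≈ 25, private equity ≈ 15.

commodities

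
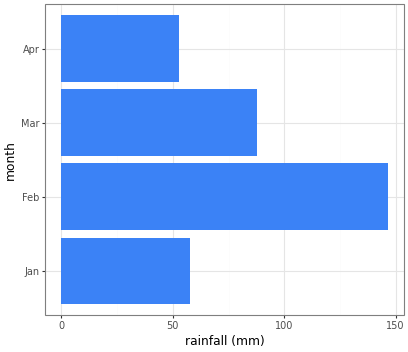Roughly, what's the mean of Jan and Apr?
(60 + 60) / 2 ≈ 60.

≈ 60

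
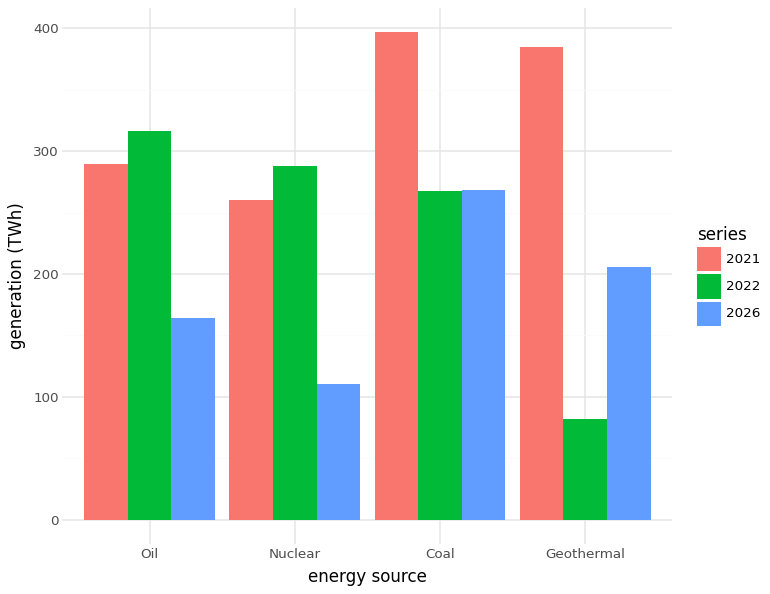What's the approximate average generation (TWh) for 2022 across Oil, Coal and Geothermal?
≈ 217

(300 + 250 + 100) / 3 ≈ 217.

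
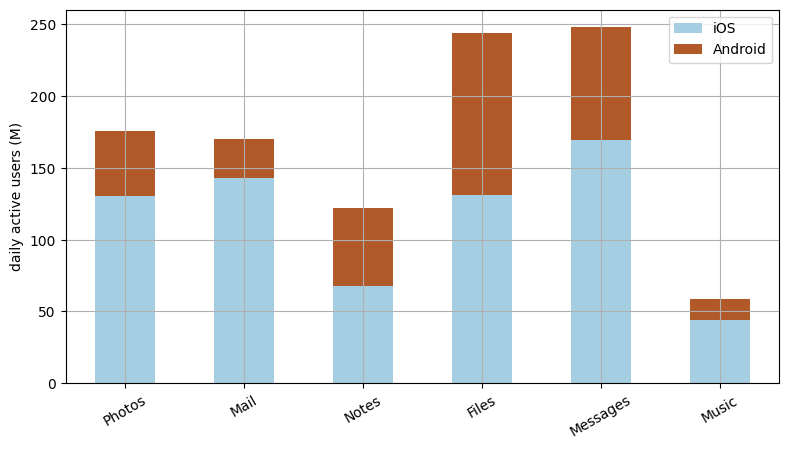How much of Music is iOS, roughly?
≈ 50

iOS top ≈ 50, bottom ≈ 0; segment ≈ 50.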